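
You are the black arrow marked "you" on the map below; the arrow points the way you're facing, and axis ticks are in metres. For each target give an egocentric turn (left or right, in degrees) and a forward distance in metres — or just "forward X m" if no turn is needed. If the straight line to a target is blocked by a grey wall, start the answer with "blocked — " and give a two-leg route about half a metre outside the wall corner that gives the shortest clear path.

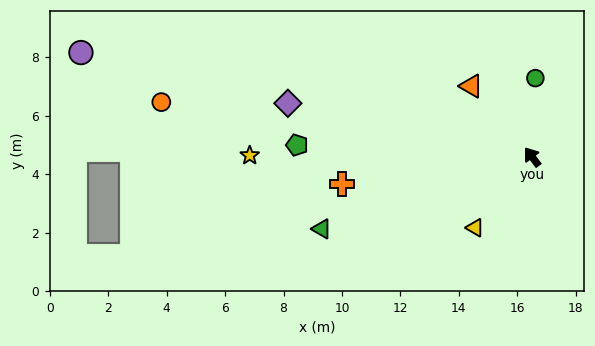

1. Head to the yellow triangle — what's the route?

turn left 105°, forward 3.1 m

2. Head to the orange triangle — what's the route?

turn left 4°, forward 3.2 m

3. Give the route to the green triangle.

turn left 72°, forward 7.6 m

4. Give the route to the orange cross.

turn left 61°, forward 6.6 m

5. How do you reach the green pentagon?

turn left 50°, forward 8.1 m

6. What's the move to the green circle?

turn right 39°, forward 2.7 m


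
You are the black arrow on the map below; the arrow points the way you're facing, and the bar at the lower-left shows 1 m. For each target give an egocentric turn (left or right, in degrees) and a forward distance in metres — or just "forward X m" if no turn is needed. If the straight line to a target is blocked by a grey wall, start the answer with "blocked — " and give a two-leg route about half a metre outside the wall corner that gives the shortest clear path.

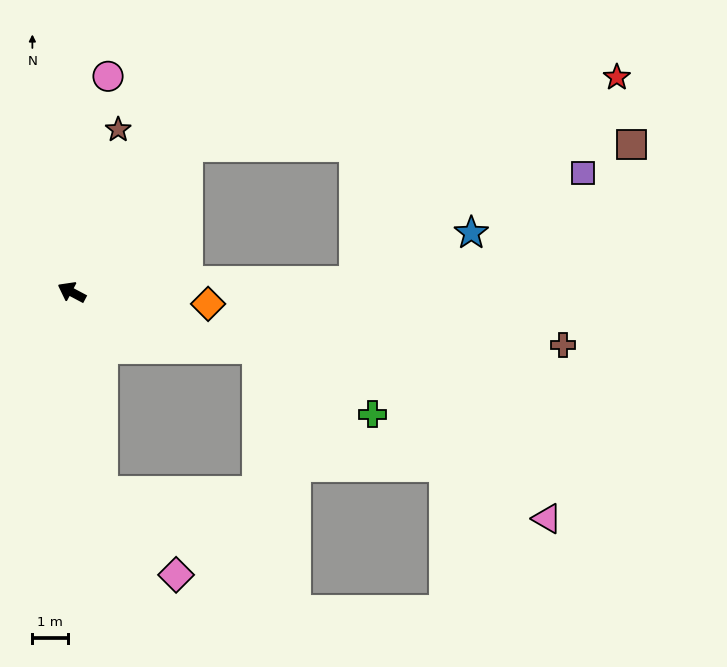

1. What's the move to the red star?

blocked — turn right 101°, forward 5.2 m, then turn right 42°, forward 12.0 m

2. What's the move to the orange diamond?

turn right 157°, forward 3.8 m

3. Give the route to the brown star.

turn right 78°, forward 4.7 m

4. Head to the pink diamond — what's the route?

blocked — turn left 127°, forward 5.6 m, then turn left 32°, forward 3.1 m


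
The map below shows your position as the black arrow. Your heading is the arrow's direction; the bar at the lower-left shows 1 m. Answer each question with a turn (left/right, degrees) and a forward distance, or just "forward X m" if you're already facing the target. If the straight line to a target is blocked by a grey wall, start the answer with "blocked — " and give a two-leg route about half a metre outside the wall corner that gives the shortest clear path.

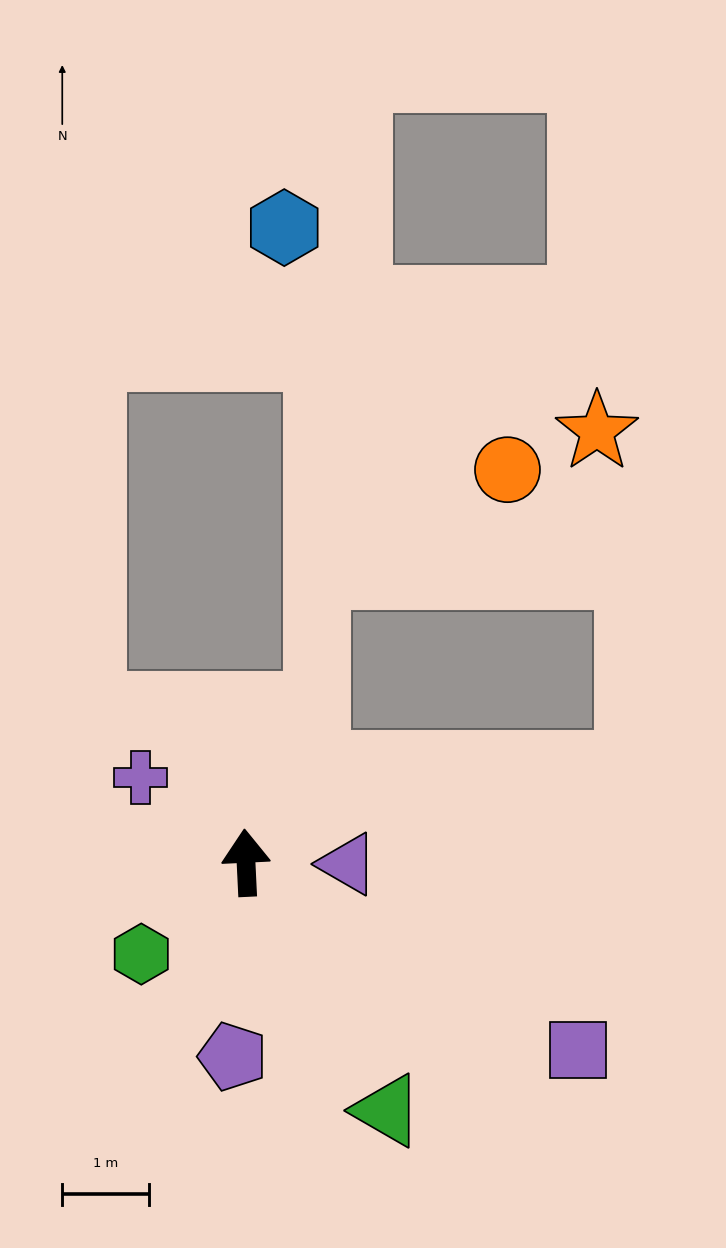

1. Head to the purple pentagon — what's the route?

turn left 173°, forward 2.2 m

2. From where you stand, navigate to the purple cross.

turn left 48°, forward 1.6 m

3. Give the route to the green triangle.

turn right 153°, forward 3.3 m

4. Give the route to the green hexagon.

turn left 128°, forward 1.6 m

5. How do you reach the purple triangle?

turn right 94°, forward 1.2 m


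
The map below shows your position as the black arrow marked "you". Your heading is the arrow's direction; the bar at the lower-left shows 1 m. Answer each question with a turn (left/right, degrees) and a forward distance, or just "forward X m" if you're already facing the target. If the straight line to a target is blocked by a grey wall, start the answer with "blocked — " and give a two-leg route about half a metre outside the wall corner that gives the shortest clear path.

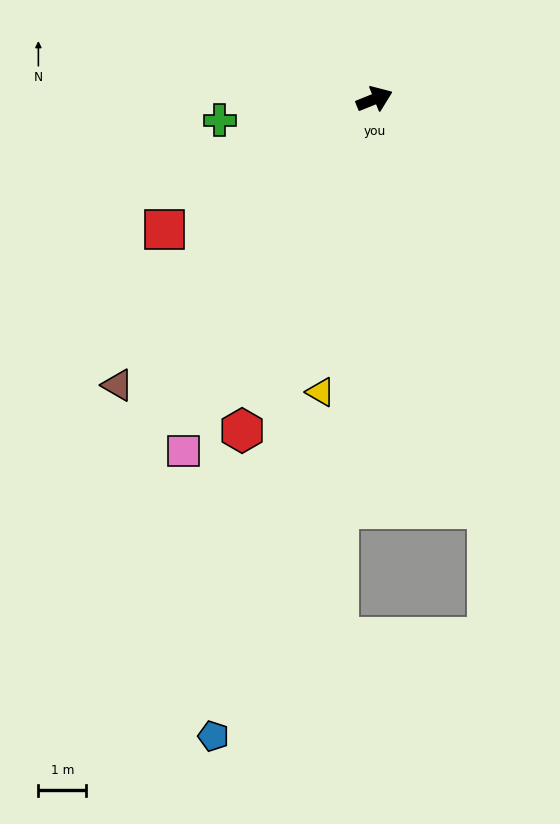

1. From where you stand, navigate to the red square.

turn right 170°, forward 5.2 m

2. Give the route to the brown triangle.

turn right 154°, forward 8.0 m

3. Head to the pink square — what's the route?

turn right 140°, forward 8.4 m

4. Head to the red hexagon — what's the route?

turn right 134°, forward 7.5 m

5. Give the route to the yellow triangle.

turn right 122°, forward 6.2 m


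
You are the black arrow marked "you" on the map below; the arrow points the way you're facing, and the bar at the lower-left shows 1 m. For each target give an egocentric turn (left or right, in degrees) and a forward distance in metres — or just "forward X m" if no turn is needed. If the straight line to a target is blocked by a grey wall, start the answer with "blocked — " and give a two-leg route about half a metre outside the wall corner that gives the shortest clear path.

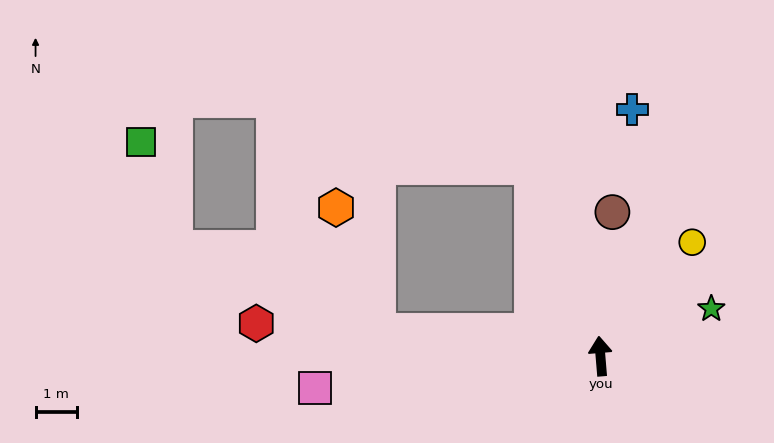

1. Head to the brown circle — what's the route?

turn right 9°, forward 3.5 m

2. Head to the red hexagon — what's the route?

turn left 80°, forward 8.3 m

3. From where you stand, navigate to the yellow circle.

turn right 44°, forward 3.5 m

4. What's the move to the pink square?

turn left 92°, forward 6.9 m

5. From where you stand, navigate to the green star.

turn right 72°, forward 2.9 m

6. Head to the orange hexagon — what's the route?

blocked — turn left 79°, forward 5.4 m, then turn right 65°, forward 3.1 m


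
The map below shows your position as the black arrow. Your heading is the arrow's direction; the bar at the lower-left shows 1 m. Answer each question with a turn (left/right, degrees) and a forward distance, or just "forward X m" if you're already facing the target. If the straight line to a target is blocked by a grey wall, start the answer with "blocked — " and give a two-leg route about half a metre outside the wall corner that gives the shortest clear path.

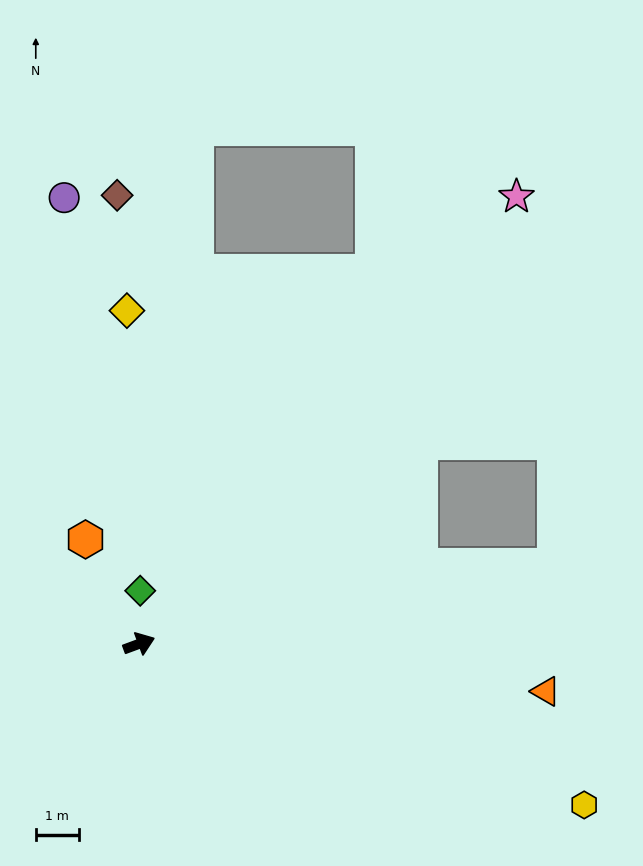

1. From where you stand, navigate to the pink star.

turn left 30°, forward 13.6 m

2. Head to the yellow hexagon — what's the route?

turn right 40°, forward 11.0 m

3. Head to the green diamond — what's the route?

turn left 68°, forward 1.2 m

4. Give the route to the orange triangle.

turn right 27°, forward 9.5 m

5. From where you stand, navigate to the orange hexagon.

turn left 97°, forward 2.7 m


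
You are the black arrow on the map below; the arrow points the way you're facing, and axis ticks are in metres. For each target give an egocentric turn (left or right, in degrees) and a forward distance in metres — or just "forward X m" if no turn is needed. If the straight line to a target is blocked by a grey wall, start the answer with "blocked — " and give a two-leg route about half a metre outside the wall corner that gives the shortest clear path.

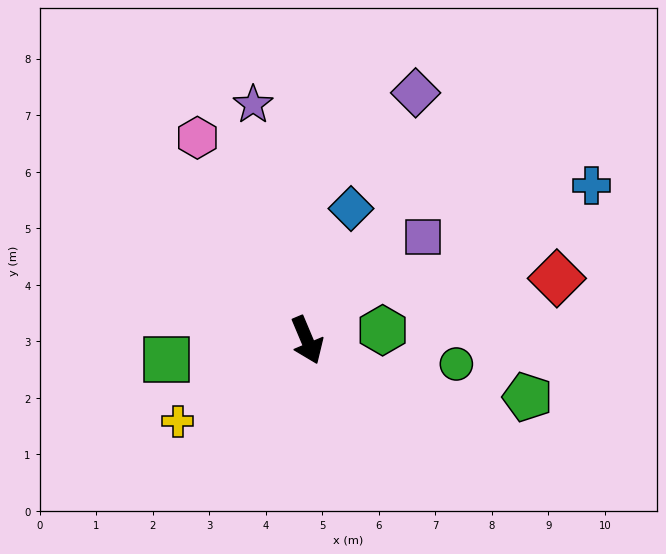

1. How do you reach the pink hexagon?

turn right 174°, forward 4.1 m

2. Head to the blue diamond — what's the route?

turn left 139°, forward 2.5 m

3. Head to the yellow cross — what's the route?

turn right 81°, forward 2.7 m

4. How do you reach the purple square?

turn left 109°, forward 2.8 m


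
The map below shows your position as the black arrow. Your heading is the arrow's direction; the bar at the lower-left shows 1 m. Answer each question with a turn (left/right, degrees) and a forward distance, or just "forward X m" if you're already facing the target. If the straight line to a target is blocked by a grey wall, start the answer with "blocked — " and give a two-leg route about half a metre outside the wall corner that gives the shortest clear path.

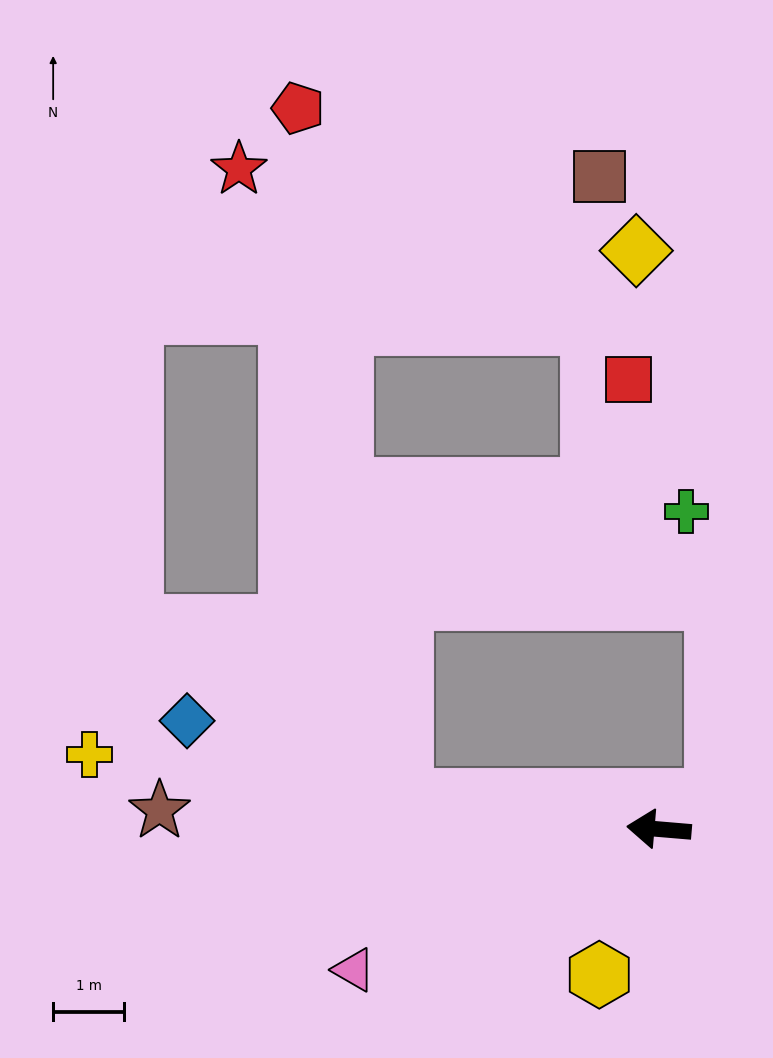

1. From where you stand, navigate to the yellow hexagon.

turn left 73°, forward 2.2 m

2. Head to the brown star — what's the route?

turn left 3°, forward 7.1 m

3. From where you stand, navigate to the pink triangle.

turn left 30°, forward 4.8 m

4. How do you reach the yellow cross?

turn right 3°, forward 8.1 m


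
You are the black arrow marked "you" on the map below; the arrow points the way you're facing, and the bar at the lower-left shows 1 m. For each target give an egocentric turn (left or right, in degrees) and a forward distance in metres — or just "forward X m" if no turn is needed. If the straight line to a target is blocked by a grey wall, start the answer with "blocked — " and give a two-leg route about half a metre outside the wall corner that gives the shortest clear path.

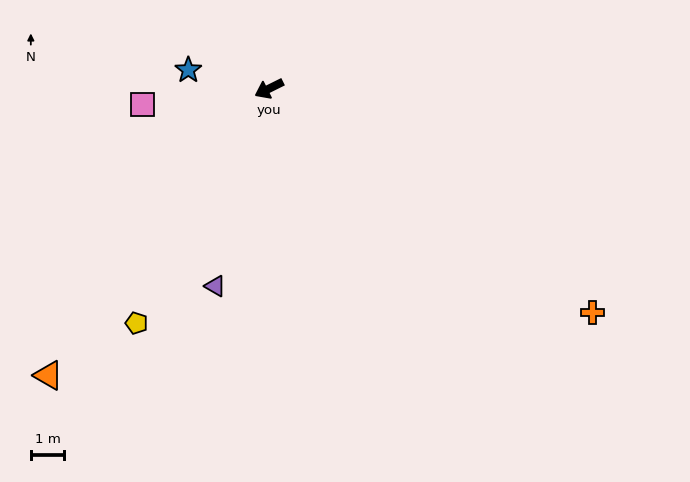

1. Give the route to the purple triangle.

turn left 48°, forward 6.1 m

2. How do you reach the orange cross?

turn left 119°, forward 11.7 m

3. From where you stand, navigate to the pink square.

turn right 19°, forward 3.8 m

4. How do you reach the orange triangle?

turn left 26°, forward 10.8 m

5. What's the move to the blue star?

turn right 39°, forward 2.5 m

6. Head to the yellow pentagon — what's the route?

turn left 34°, forward 8.0 m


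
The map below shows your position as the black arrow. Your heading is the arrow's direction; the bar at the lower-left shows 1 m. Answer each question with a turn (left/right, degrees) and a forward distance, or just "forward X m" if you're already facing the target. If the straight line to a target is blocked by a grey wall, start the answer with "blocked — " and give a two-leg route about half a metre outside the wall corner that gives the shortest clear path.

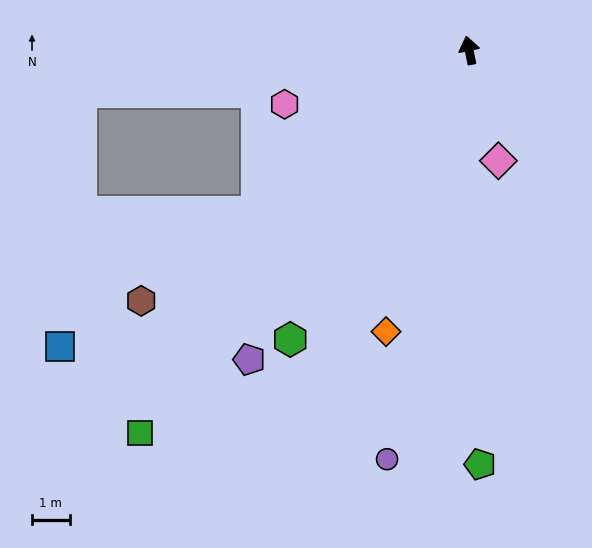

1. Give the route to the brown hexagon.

turn left 116°, forward 11.0 m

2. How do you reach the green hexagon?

turn left 137°, forward 9.1 m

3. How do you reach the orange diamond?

turn left 152°, forward 7.8 m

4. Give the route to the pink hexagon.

turn left 95°, forward 5.1 m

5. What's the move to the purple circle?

turn left 157°, forward 11.1 m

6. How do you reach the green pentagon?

turn left 170°, forward 11.0 m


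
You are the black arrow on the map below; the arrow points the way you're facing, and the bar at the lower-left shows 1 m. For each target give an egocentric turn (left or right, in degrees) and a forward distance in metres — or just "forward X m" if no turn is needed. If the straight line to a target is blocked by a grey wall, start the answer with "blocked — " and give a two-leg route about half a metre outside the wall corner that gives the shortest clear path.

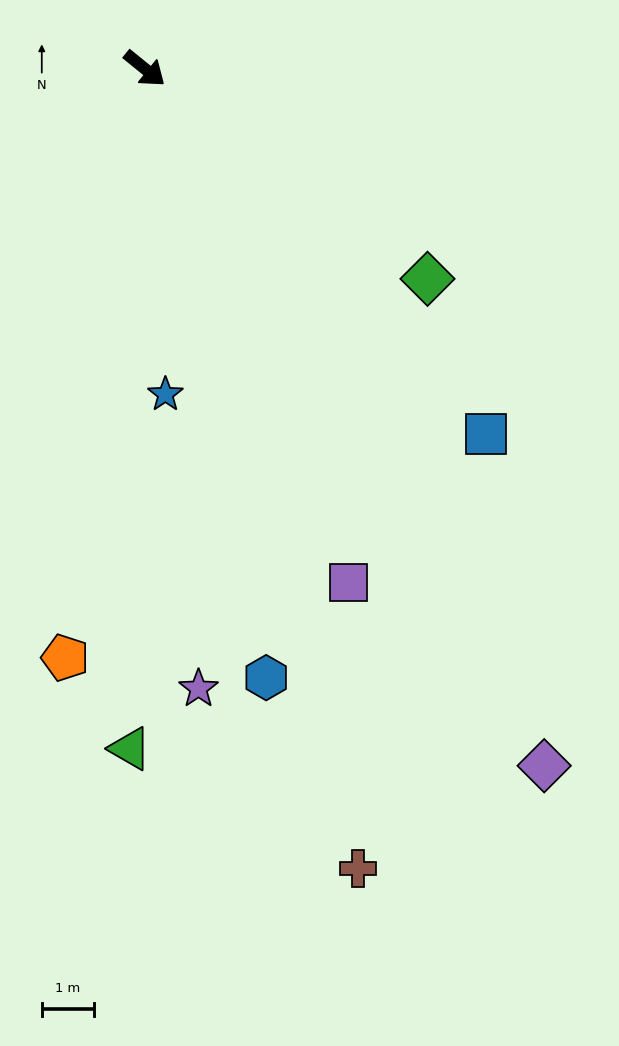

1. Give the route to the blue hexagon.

turn right 40°, forward 11.9 m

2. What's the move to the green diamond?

turn left 2°, forward 6.7 m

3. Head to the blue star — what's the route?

turn right 47°, forward 6.2 m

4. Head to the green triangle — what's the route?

turn right 52°, forward 13.0 m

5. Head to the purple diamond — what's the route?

turn right 21°, forward 15.4 m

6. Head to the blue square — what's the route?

turn right 8°, forward 9.6 m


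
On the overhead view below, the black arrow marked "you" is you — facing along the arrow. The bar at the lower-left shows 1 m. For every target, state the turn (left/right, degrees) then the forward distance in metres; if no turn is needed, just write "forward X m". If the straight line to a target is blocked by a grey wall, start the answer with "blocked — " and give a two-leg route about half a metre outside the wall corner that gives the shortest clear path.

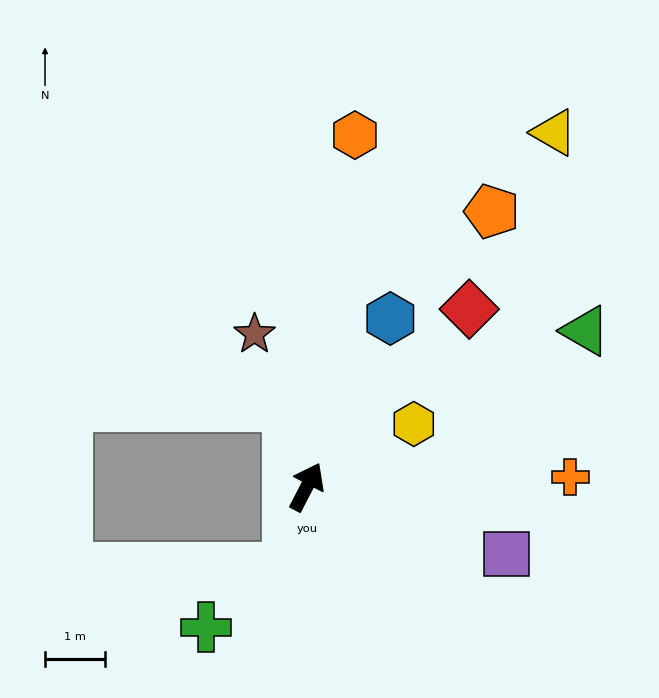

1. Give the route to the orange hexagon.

turn left 20°, forward 5.9 m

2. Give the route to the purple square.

turn right 81°, forward 3.5 m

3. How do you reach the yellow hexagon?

turn right 32°, forward 2.1 m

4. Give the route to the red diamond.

turn right 15°, forward 4.0 m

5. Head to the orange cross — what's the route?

turn right 60°, forward 4.4 m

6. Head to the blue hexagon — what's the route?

forward 3.1 m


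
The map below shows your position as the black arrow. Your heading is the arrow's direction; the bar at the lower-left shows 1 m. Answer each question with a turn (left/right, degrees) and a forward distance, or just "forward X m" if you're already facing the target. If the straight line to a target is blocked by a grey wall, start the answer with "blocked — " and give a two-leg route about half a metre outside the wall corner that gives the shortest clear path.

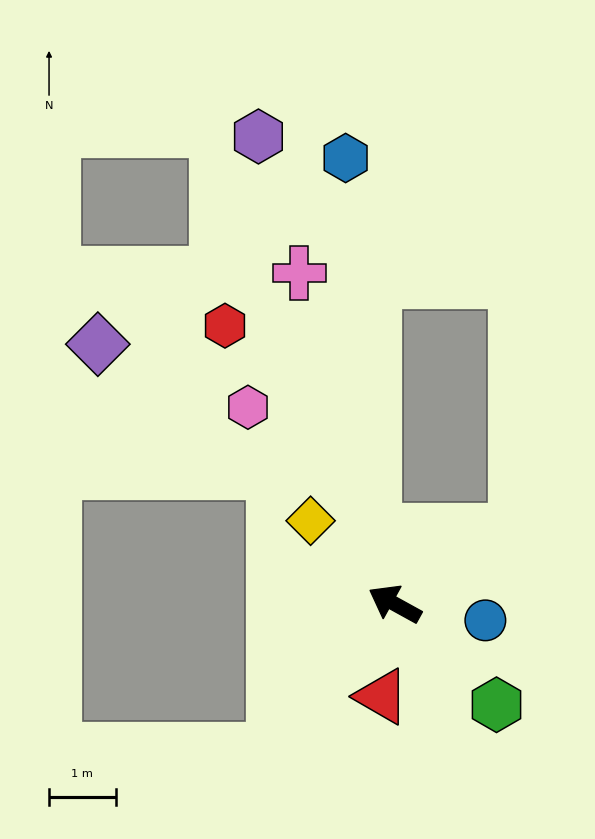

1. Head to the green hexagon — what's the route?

turn left 164°, forward 2.2 m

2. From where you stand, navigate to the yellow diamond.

turn right 16°, forward 1.8 m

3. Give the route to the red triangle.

turn left 111°, forward 1.4 m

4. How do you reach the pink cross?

turn right 45°, forward 5.2 m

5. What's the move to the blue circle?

turn right 161°, forward 1.4 m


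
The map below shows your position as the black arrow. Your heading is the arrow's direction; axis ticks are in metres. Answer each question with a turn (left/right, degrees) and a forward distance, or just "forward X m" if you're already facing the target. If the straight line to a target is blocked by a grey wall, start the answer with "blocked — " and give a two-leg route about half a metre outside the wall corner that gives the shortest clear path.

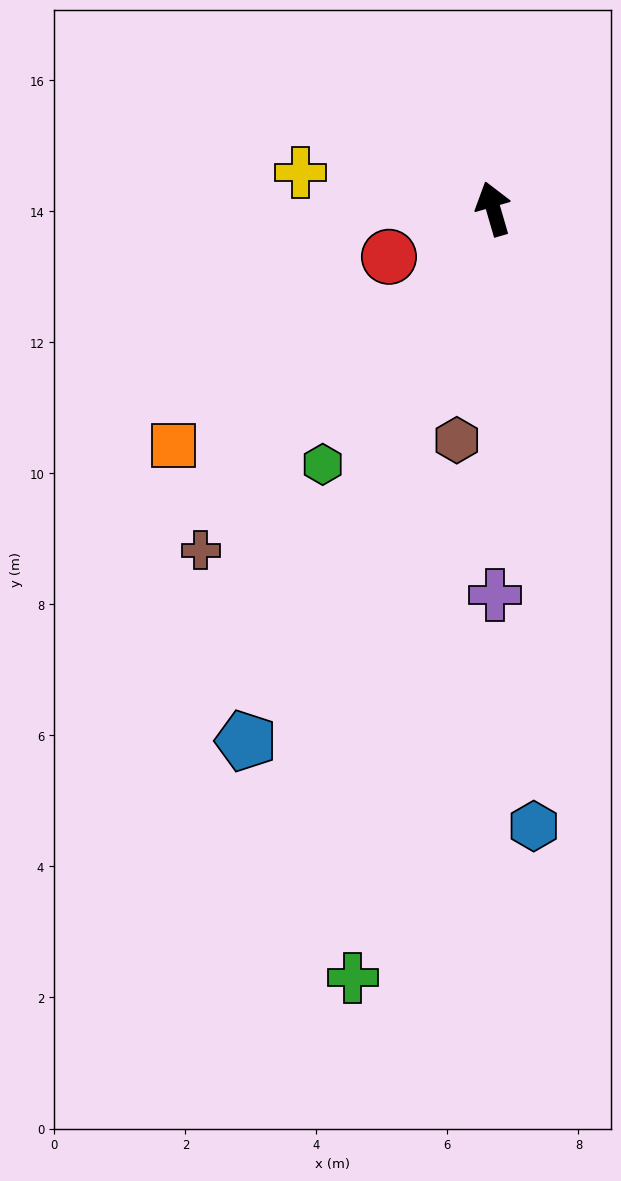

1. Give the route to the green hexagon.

turn left 130°, forward 4.7 m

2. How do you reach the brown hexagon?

turn left 155°, forward 3.6 m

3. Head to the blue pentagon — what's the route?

turn left 139°, forward 9.0 m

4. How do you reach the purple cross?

turn left 164°, forward 5.9 m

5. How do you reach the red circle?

turn left 99°, forward 1.8 m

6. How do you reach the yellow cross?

turn left 63°, forward 3.0 m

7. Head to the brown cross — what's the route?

turn left 123°, forward 6.9 m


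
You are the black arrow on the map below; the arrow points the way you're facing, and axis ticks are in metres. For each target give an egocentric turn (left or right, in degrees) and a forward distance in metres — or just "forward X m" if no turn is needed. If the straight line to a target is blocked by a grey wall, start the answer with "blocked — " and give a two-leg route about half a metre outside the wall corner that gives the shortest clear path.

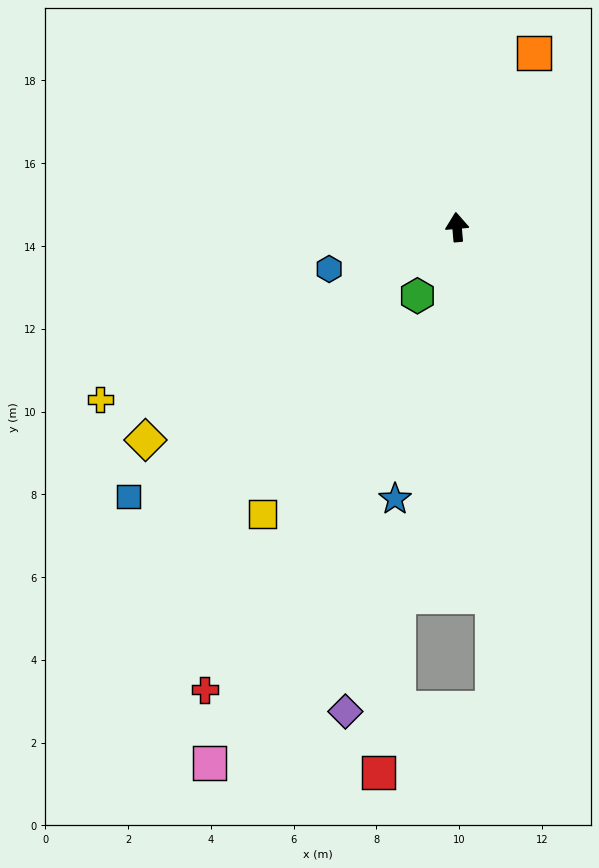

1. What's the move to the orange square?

turn right 29°, forward 4.6 m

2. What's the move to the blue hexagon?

turn left 103°, forward 3.3 m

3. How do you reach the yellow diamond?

turn left 119°, forward 9.1 m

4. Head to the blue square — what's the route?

turn left 124°, forward 10.3 m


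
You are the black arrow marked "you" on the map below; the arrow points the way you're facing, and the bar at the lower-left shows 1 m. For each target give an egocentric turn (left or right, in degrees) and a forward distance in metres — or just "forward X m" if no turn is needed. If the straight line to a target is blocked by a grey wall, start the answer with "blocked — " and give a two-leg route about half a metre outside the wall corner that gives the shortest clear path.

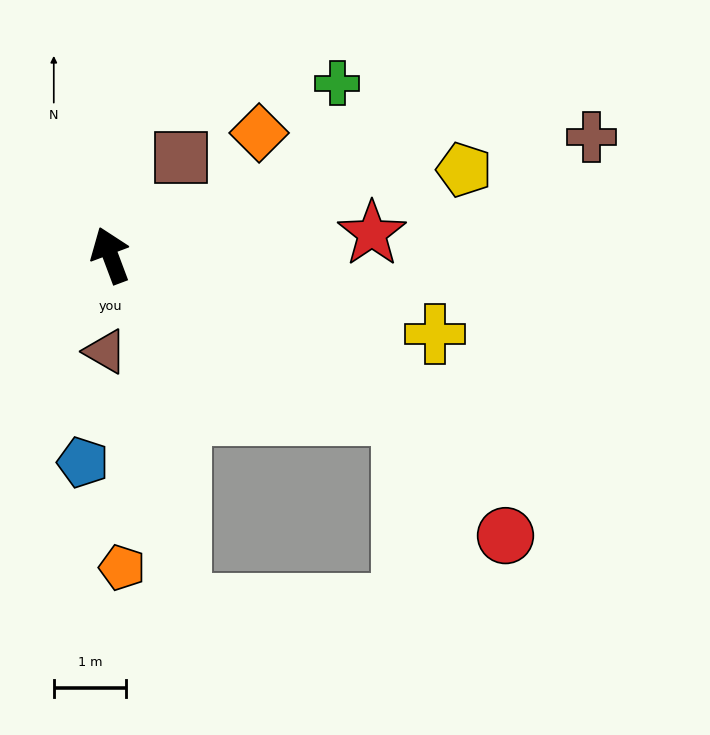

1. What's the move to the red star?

turn right 106°, forward 3.6 m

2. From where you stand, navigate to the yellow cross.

turn right 124°, forward 4.6 m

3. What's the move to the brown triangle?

turn left 157°, forward 1.3 m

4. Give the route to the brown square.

turn right 57°, forward 1.7 m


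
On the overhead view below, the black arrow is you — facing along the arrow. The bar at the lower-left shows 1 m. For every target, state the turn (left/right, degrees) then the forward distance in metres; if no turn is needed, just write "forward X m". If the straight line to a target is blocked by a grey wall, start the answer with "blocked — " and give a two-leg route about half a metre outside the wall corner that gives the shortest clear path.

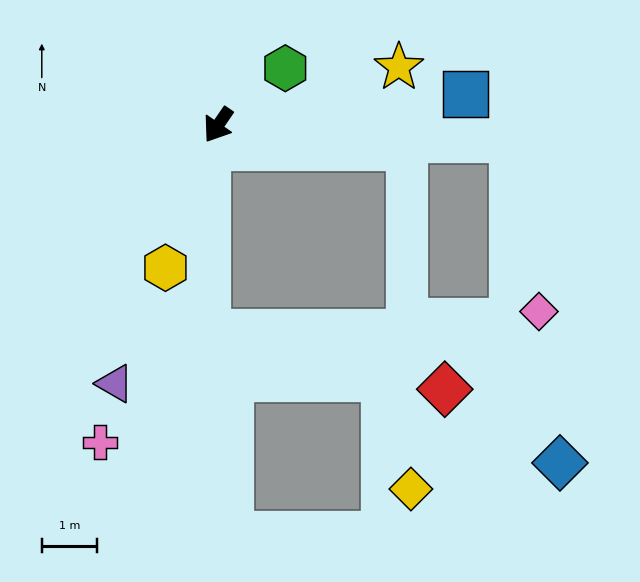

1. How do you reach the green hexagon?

turn left 165°, forward 1.6 m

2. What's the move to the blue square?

turn left 132°, forward 4.5 m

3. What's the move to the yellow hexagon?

turn left 14°, forward 2.8 m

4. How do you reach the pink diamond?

blocked — turn left 122°, forward 5.4 m, then turn right 79°, forward 3.2 m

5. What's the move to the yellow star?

turn left 142°, forward 3.5 m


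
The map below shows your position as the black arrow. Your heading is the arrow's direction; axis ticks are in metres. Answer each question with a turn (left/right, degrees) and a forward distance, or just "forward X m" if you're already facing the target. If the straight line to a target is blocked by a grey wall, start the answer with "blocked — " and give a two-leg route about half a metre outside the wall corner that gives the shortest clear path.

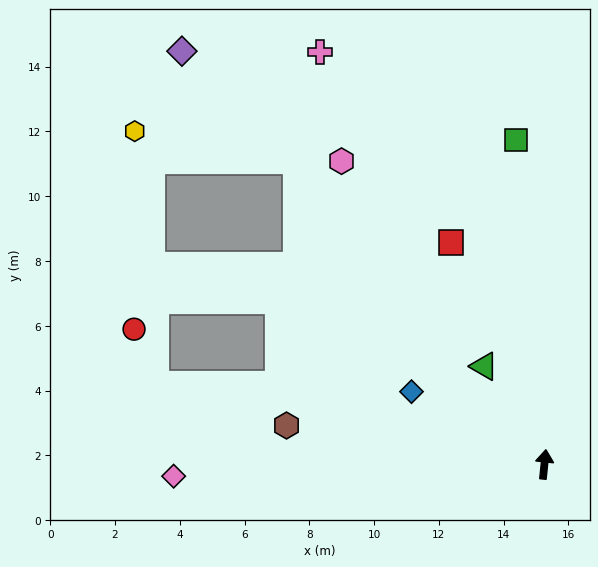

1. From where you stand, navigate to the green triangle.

turn left 37°, forward 3.6 m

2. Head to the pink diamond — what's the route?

turn left 98°, forward 11.5 m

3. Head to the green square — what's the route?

turn left 11°, forward 10.1 m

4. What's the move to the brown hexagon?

turn left 87°, forward 8.1 m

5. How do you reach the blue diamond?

turn left 67°, forward 4.7 m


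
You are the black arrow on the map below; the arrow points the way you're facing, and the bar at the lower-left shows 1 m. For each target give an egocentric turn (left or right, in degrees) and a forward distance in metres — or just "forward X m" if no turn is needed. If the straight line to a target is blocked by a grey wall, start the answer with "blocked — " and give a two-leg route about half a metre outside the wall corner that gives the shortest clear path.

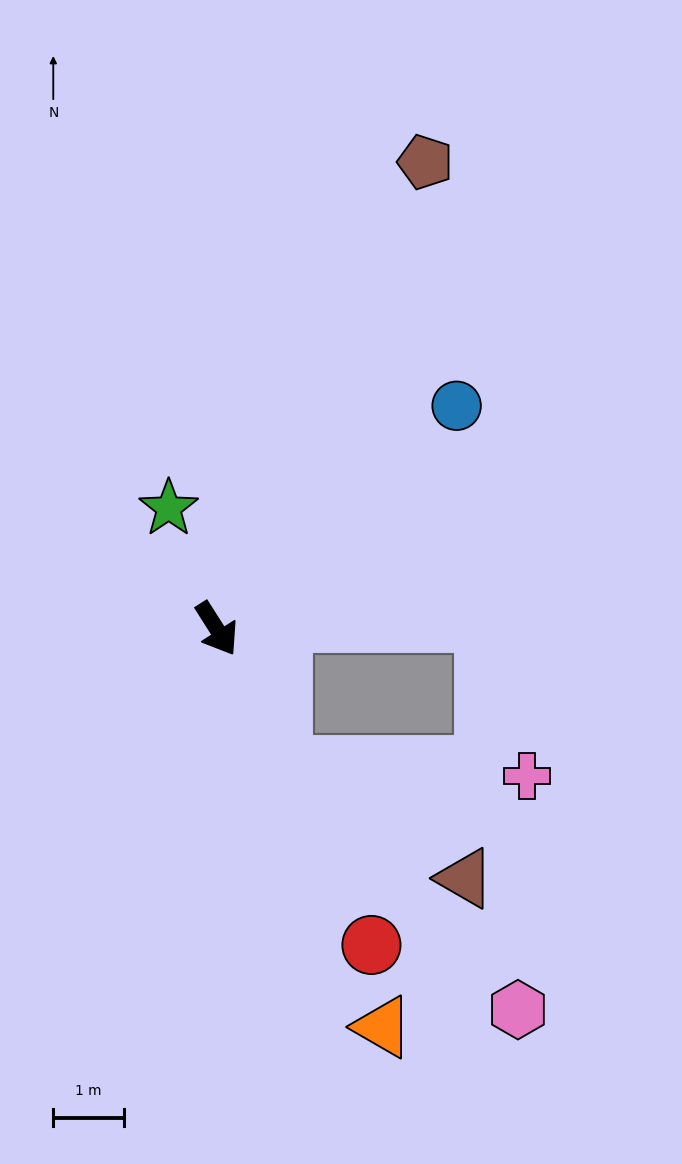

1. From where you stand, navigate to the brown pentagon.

turn left 124°, forward 7.3 m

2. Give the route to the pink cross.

blocked — turn right 7°, forward 2.2 m, then turn left 62°, forward 3.5 m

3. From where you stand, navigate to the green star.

turn left 169°, forward 1.8 m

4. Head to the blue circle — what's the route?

turn left 101°, forward 4.6 m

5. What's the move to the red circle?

turn right 6°, forward 5.0 m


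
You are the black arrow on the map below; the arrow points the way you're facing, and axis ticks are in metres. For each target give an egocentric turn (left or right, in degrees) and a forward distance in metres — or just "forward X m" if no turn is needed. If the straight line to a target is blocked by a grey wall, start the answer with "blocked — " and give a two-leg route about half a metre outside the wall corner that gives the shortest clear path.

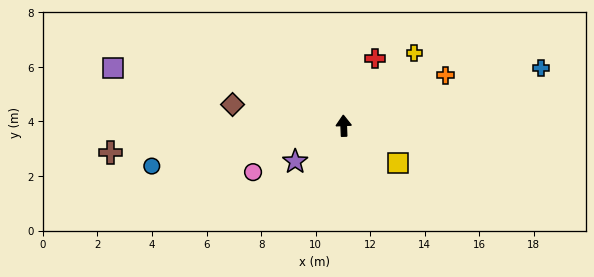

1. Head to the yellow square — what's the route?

turn right 127°, forward 2.4 m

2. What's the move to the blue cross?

turn right 76°, forward 7.5 m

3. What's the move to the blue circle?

turn left 100°, forward 7.2 m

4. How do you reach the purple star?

turn left 124°, forward 2.2 m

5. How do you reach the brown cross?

turn left 94°, forward 8.6 m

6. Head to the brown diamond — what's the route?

turn left 77°, forward 4.2 m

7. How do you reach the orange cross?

turn right 66°, forward 4.2 m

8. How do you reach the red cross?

turn right 27°, forward 2.7 m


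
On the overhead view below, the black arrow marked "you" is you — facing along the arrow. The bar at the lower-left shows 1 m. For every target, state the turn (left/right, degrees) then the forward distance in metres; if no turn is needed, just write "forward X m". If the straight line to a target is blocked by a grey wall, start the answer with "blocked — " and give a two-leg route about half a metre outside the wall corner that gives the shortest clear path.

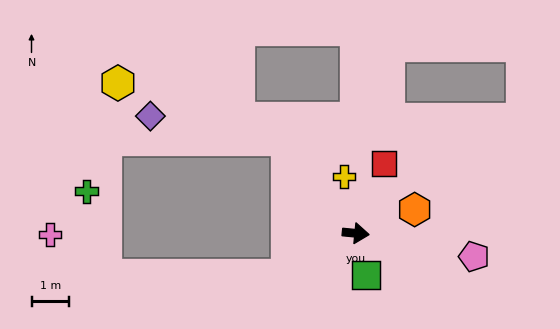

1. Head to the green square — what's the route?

turn right 71°, forward 1.1 m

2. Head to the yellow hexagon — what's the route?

blocked — turn left 132°, forward 3.1 m, then turn left 35°, forward 4.7 m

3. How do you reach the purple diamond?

blocked — turn left 132°, forward 3.1 m, then turn left 44°, forward 3.7 m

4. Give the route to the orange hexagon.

turn left 28°, forward 1.7 m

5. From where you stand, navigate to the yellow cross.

turn left 107°, forward 1.5 m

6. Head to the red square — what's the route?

turn left 73°, forward 2.0 m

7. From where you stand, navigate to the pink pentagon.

turn right 6°, forward 3.2 m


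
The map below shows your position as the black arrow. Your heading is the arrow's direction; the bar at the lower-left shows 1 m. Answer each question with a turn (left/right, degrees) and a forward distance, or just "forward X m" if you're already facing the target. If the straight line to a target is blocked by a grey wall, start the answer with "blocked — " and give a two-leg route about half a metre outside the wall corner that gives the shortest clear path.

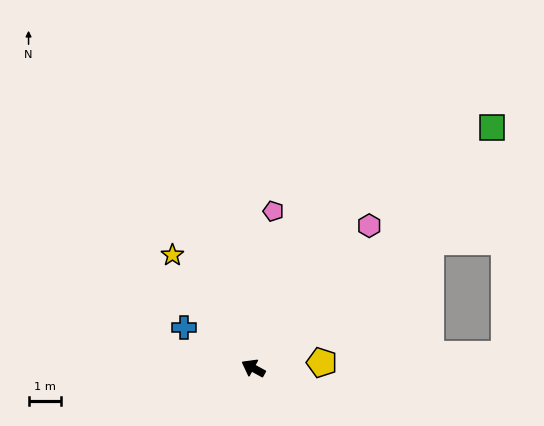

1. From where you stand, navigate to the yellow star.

turn right 26°, forward 4.3 m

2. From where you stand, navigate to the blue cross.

forward 2.5 m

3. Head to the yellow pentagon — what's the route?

turn right 147°, forward 2.1 m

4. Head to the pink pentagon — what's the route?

turn right 69°, forward 4.9 m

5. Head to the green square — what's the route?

turn right 106°, forward 10.4 m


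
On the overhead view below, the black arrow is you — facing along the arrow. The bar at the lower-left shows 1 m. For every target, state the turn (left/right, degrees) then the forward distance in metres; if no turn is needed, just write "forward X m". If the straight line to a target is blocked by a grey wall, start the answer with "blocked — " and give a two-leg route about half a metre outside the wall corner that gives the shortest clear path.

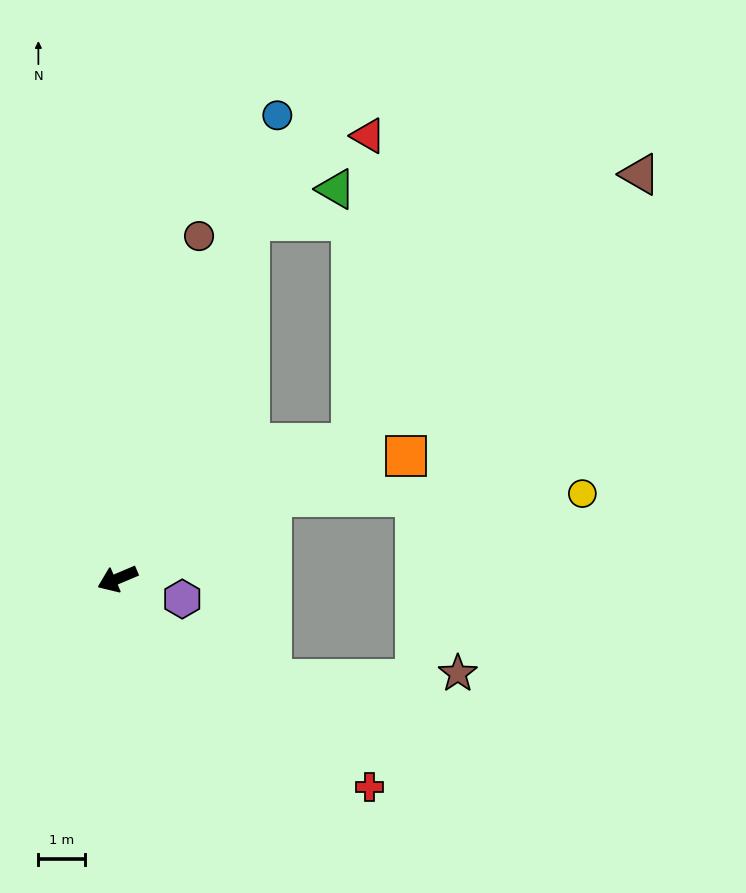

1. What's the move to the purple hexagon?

turn left 140°, forward 1.5 m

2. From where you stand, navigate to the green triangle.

blocked — turn right 133°, forward 8.2 m, then turn right 49°, forward 2.0 m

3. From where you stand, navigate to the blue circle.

turn right 132°, forward 10.5 m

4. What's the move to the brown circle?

turn right 126°, forward 7.6 m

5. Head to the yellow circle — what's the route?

blocked — turn right 175°, forward 3.7 m, then turn right 27°, forward 6.7 m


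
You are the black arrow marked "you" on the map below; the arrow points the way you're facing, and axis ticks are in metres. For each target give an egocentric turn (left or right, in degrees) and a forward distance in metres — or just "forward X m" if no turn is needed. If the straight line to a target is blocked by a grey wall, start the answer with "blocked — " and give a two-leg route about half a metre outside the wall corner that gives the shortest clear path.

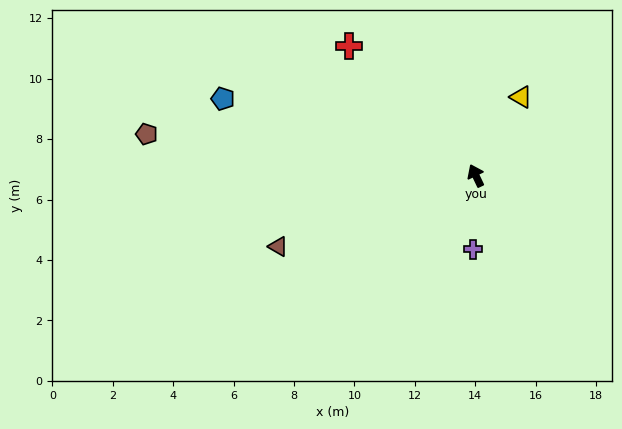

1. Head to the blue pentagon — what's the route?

turn left 48°, forward 8.8 m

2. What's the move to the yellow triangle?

turn right 55°, forward 3.0 m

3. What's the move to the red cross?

turn left 19°, forward 6.0 m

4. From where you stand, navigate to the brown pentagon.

turn left 57°, forward 11.0 m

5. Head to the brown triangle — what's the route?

turn left 84°, forward 7.0 m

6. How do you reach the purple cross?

turn left 152°, forward 2.4 m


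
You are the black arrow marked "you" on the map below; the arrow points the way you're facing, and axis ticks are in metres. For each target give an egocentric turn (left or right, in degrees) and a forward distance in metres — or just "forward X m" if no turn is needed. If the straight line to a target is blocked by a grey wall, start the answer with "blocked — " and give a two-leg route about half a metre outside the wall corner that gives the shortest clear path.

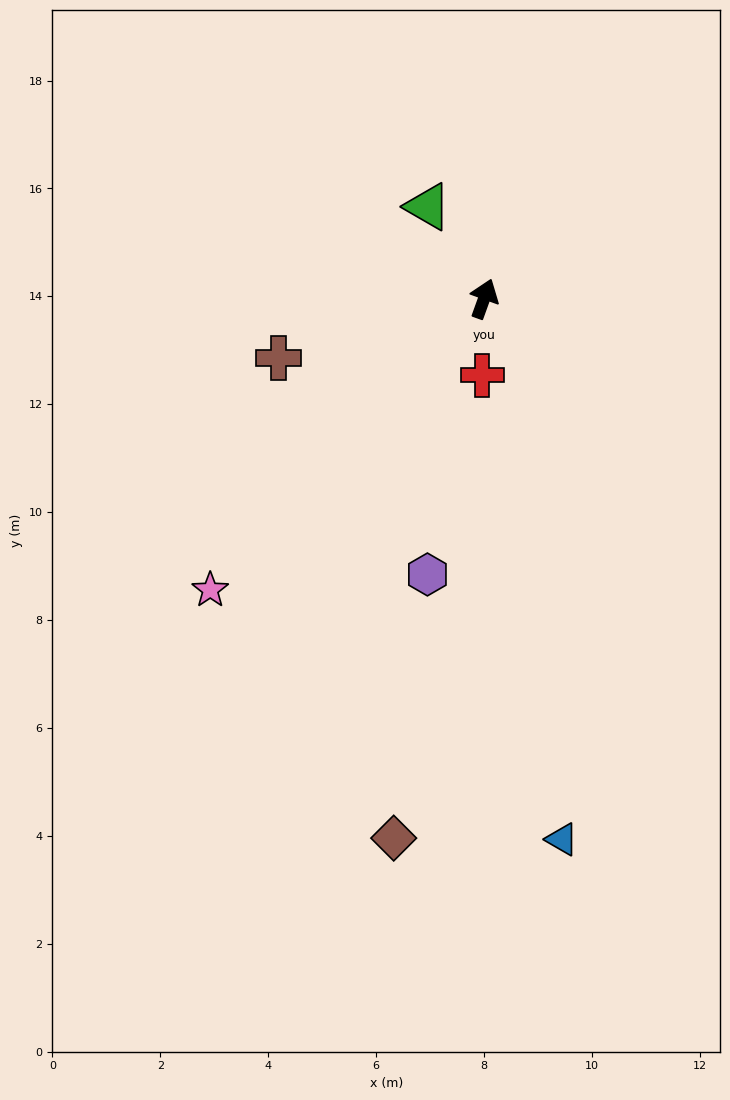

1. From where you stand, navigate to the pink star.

turn left 157°, forward 7.4 m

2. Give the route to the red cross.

turn right 162°, forward 1.4 m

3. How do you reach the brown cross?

turn left 126°, forward 4.0 m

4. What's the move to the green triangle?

turn left 51°, forward 2.0 m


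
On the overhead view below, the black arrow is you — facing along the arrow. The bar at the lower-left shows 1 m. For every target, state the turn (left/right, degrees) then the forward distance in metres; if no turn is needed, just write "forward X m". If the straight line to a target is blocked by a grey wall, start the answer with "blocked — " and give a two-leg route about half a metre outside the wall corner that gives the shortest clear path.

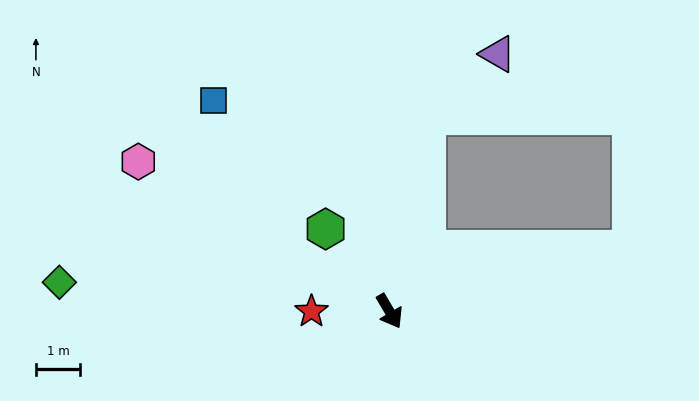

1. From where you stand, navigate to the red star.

turn right 120°, forward 1.8 m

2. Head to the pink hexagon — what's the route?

turn right 151°, forward 6.6 m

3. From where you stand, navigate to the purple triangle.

blocked — turn left 139°, forward 4.5 m, then turn right 38°, forward 2.1 m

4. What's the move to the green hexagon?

turn right 173°, forward 2.4 m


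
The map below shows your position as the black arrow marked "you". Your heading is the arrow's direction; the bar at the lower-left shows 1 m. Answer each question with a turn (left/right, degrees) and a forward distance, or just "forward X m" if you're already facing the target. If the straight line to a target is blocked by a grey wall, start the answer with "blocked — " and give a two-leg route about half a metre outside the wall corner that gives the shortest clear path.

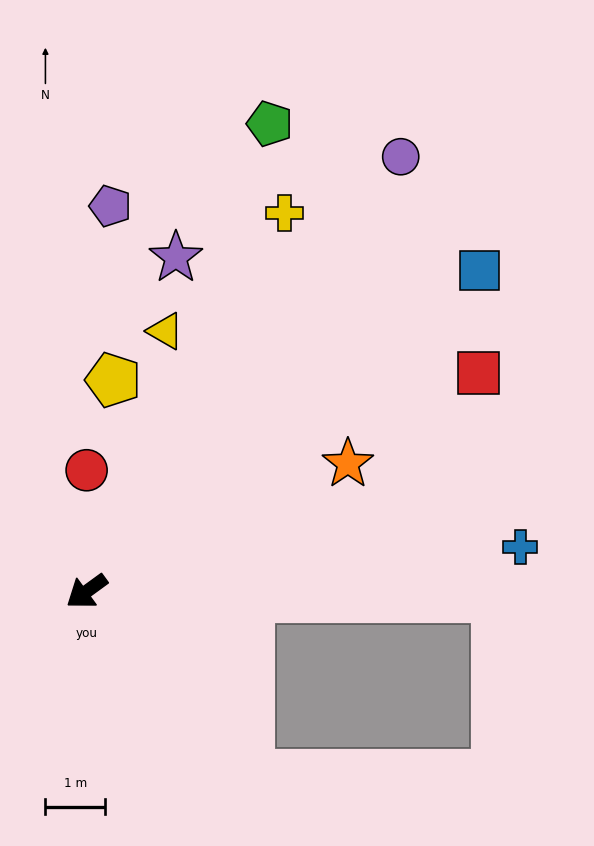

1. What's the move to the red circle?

turn right 126°, forward 2.0 m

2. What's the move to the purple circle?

turn right 162°, forward 9.0 m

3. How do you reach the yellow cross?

turn right 154°, forward 7.1 m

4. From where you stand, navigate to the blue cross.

turn left 150°, forward 7.3 m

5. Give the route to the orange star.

turn left 170°, forward 4.9 m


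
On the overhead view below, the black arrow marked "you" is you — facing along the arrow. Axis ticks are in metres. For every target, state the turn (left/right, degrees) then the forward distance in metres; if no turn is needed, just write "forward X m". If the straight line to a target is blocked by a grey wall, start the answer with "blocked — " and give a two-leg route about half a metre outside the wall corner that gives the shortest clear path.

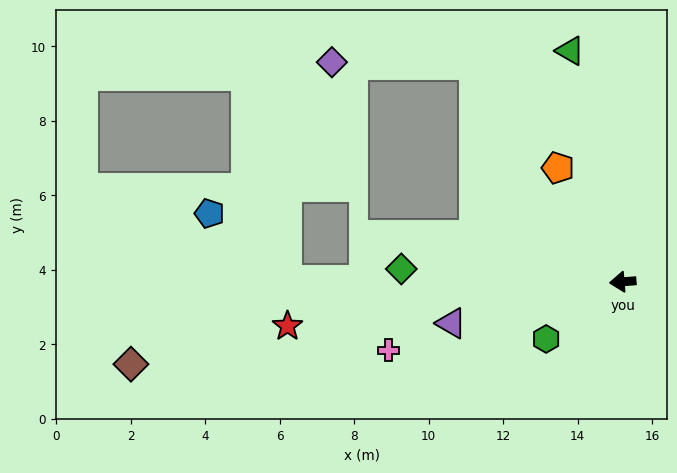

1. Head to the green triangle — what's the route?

turn right 82°, forward 6.4 m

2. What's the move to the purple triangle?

turn left 9°, forward 4.7 m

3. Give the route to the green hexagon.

turn left 32°, forward 2.6 m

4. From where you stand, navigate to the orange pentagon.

turn right 65°, forward 3.5 m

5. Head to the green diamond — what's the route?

turn right 8°, forward 6.0 m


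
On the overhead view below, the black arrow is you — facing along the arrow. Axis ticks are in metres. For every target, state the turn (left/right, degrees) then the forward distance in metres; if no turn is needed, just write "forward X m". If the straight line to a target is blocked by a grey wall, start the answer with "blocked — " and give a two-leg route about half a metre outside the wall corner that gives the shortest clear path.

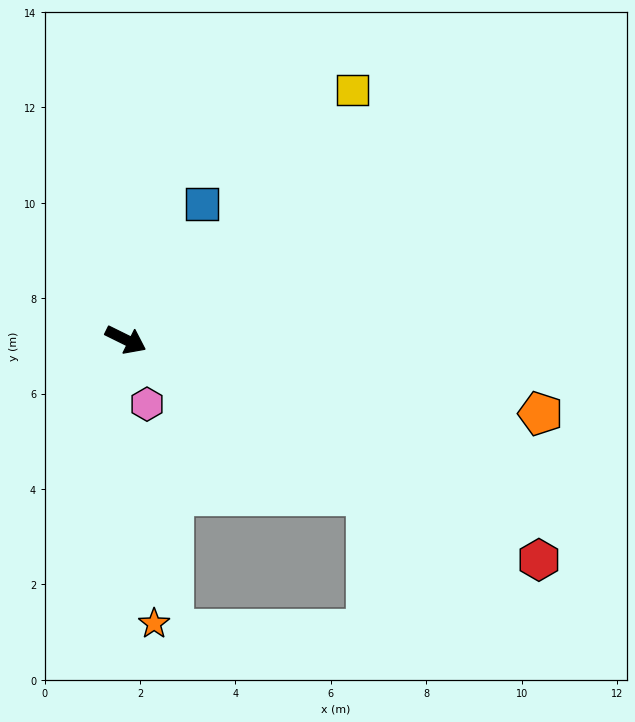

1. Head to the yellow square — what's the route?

turn left 74°, forward 7.1 m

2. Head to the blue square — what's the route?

turn left 87°, forward 3.3 m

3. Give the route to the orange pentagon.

turn left 16°, forward 8.8 m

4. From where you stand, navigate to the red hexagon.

forward 9.8 m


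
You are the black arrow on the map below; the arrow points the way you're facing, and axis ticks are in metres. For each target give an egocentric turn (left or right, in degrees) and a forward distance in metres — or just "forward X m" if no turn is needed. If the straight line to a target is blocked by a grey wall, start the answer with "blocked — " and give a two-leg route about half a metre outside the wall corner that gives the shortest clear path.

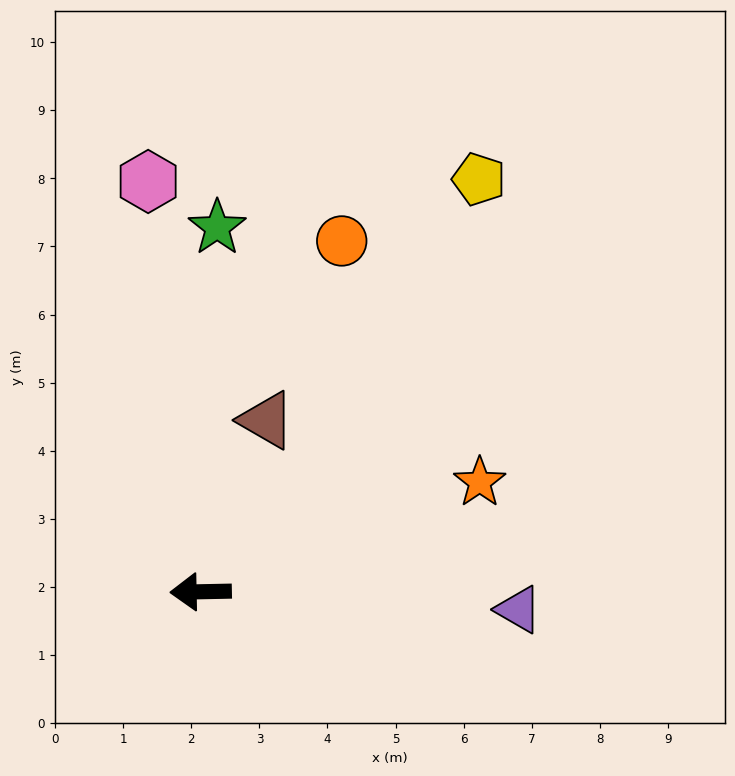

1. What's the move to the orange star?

turn right 160°, forward 4.4 m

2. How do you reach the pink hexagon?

turn right 84°, forward 6.1 m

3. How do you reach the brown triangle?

turn right 112°, forward 2.7 m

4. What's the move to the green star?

turn right 94°, forward 5.4 m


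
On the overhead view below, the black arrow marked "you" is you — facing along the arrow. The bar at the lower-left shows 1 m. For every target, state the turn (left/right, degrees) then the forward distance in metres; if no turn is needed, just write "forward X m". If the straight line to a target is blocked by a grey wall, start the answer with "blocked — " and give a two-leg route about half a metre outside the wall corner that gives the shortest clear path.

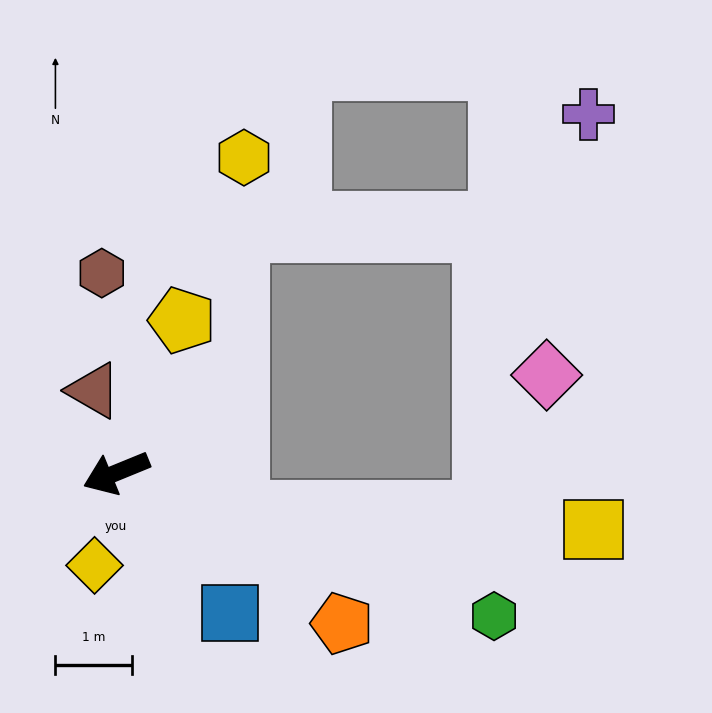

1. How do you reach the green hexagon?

turn left 137°, forward 5.3 m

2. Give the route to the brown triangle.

turn right 97°, forward 1.1 m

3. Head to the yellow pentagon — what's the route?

turn right 136°, forward 2.2 m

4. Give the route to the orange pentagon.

turn left 124°, forward 3.6 m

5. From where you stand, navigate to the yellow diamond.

turn left 55°, forward 1.2 m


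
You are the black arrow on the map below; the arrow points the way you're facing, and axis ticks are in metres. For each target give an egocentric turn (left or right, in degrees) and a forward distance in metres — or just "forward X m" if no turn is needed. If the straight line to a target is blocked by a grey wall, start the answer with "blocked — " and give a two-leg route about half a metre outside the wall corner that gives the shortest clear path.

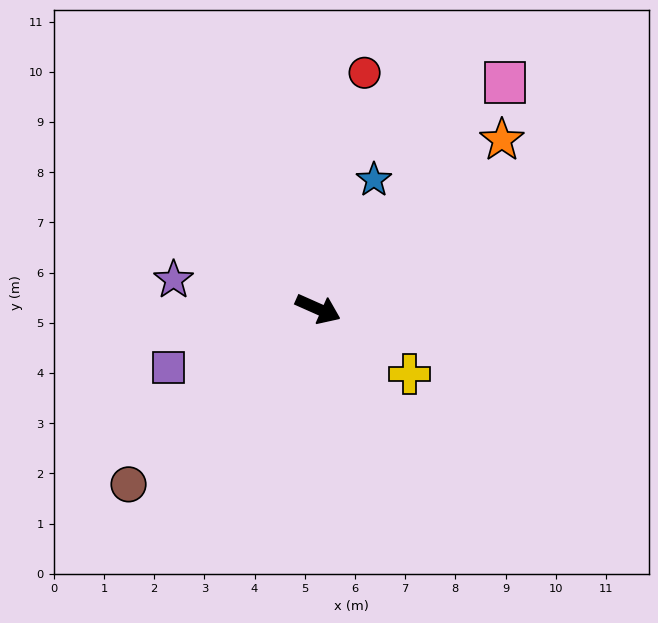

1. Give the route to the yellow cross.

turn right 11°, forward 2.2 m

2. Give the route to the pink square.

turn left 74°, forward 5.8 m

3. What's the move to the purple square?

turn right 135°, forward 3.2 m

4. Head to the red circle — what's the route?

turn left 103°, forward 4.8 m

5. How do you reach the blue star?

turn left 91°, forward 2.8 m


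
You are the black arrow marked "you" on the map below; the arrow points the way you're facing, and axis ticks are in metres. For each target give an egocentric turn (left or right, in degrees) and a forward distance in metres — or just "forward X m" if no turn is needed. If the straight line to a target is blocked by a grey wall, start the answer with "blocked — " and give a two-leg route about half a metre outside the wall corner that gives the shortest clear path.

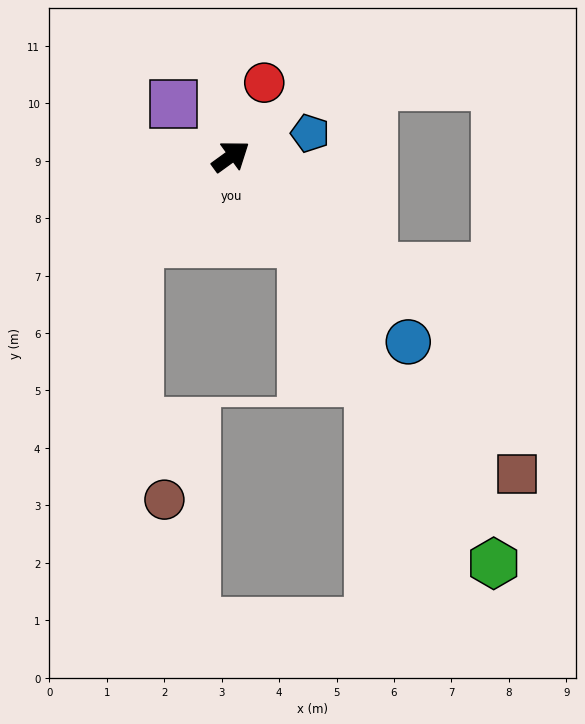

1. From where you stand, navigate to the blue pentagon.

turn right 20°, forward 1.4 m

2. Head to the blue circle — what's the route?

turn right 82°, forward 4.5 m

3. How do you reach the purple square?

turn left 102°, forward 1.4 m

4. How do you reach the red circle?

turn left 30°, forward 1.4 m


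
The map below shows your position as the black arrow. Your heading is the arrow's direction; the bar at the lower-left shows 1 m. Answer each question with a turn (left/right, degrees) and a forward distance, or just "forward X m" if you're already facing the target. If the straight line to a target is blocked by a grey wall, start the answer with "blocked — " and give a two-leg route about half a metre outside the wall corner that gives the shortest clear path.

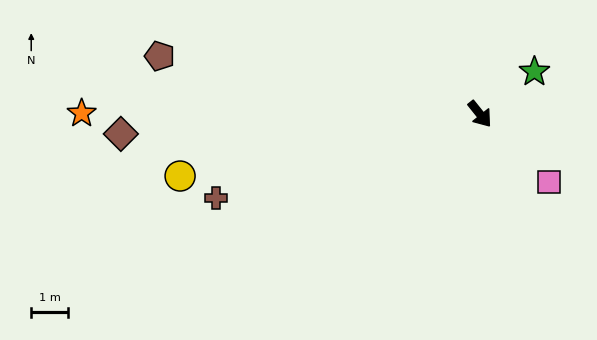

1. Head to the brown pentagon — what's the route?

turn right 139°, forward 8.8 m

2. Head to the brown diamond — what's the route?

turn right 126°, forward 9.8 m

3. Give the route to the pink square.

turn left 7°, forward 2.6 m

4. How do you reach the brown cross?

turn right 111°, forward 7.5 m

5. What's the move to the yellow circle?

turn right 117°, forward 8.3 m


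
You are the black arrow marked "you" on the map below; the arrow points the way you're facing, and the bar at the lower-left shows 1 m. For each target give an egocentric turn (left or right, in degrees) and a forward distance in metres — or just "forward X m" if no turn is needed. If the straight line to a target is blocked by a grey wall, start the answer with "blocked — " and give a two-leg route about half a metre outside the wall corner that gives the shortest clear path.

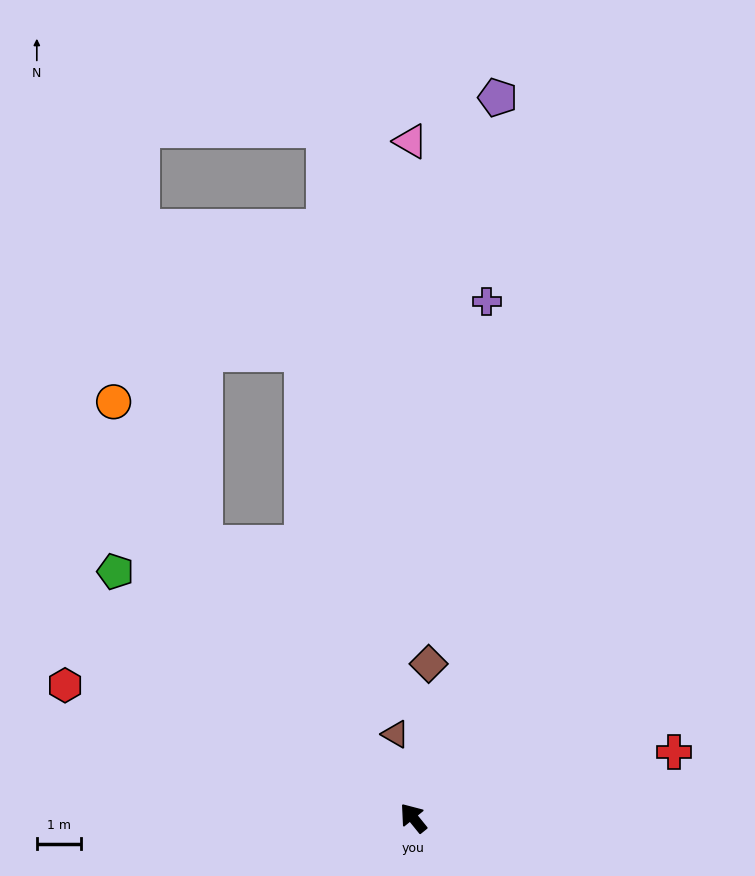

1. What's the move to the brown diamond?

turn right 45°, forward 3.5 m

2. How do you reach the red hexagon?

turn left 30°, forward 8.3 m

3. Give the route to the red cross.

turn right 115°, forward 6.0 m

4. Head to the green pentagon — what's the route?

turn left 11°, forward 8.7 m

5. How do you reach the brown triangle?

turn right 27°, forward 1.9 m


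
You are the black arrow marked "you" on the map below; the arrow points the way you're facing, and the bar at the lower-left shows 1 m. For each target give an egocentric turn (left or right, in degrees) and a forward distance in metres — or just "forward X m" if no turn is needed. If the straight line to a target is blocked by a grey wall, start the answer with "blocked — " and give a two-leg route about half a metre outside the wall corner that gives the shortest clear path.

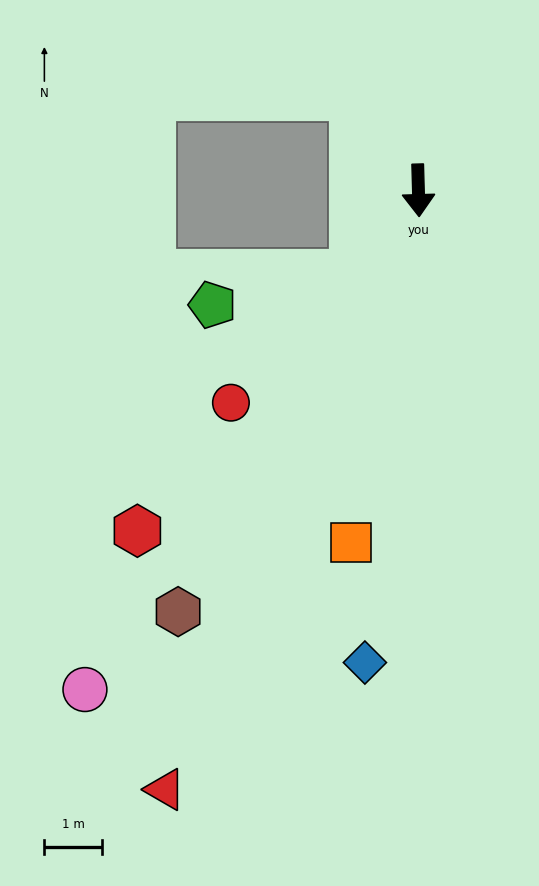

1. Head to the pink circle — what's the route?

turn right 35°, forward 10.3 m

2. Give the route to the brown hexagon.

turn right 31°, forward 8.3 m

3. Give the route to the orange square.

turn right 12°, forward 6.2 m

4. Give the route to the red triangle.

turn right 24°, forward 11.2 m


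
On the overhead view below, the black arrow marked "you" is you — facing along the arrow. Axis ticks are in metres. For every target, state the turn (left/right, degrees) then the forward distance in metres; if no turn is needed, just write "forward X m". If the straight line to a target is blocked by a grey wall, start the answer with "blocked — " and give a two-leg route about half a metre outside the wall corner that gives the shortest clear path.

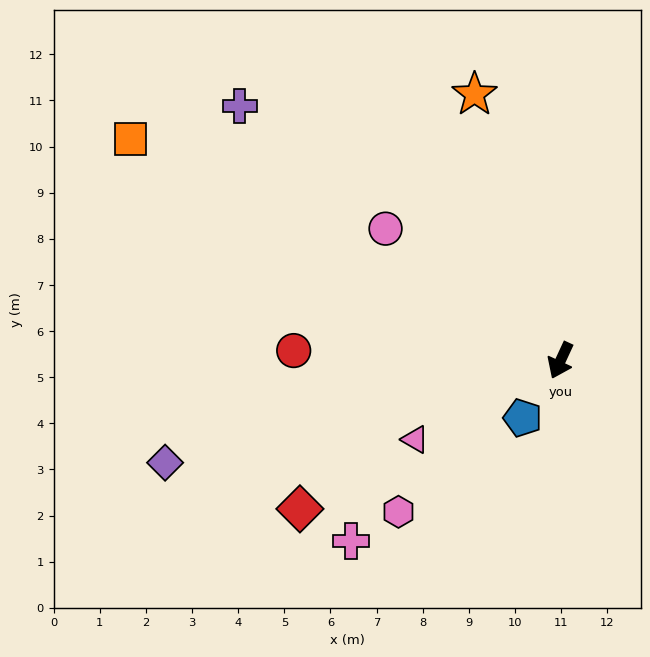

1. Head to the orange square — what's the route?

turn right 92°, forward 10.5 m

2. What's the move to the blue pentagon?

turn right 9°, forward 1.5 m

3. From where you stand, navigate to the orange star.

turn right 137°, forward 6.1 m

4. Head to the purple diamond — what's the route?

turn right 51°, forward 8.9 m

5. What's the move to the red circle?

turn right 67°, forward 5.8 m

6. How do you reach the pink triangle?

turn right 37°, forward 3.6 m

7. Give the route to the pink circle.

turn right 102°, forward 4.8 m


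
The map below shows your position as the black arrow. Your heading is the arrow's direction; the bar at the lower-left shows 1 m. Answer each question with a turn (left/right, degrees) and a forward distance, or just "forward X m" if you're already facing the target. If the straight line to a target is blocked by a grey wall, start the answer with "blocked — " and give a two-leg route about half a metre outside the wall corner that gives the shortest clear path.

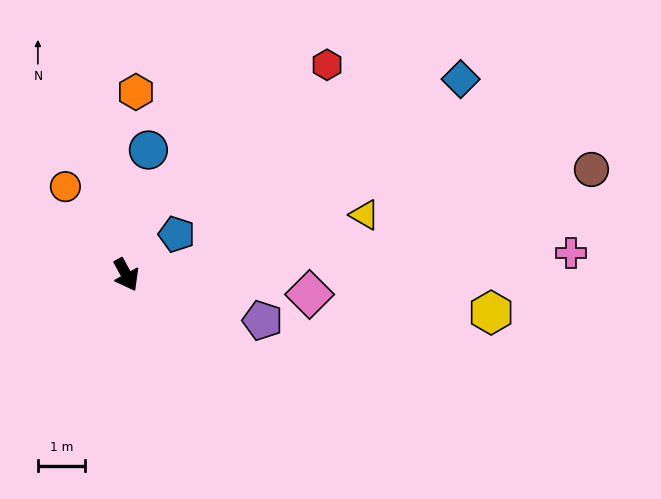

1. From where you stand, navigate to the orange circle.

turn right 174°, forward 2.3 m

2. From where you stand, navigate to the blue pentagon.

turn left 100°, forward 1.4 m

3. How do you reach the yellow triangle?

turn left 75°, forward 5.2 m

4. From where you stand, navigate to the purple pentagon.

turn left 43°, forward 3.1 m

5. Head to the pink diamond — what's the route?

turn left 55°, forward 3.9 m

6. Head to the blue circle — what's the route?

turn left 141°, forward 2.7 m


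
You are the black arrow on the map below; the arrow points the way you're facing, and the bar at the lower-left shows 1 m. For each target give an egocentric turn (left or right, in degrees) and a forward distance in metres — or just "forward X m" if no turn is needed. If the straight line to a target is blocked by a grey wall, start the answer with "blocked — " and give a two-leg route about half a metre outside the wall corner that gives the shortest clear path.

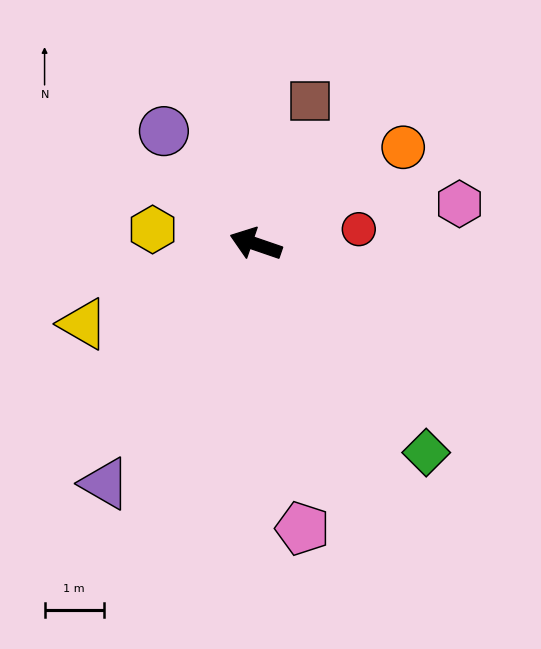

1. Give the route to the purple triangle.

turn left 77°, forward 4.8 m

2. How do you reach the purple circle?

turn right 32°, forward 2.5 m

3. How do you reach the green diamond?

turn left 148°, forward 4.5 m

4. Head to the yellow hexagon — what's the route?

turn left 11°, forward 1.8 m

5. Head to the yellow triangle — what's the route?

turn left 44°, forward 3.2 m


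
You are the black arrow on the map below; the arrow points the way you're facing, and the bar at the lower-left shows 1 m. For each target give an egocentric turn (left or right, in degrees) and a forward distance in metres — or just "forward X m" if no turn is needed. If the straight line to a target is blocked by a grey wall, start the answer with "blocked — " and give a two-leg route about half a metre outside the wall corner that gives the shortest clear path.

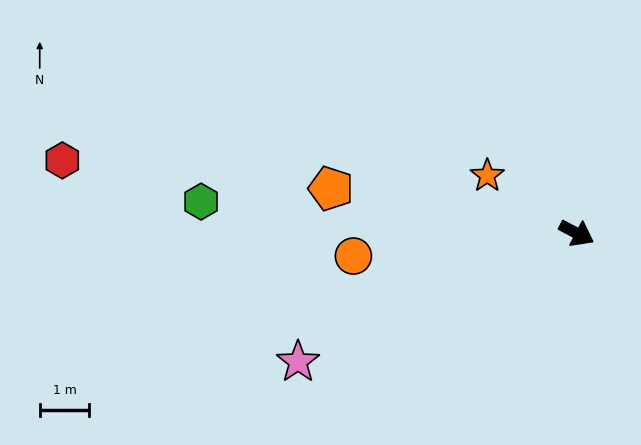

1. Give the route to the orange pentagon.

turn right 163°, forward 5.0 m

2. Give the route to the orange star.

turn left 175°, forward 2.1 m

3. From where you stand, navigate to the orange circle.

turn right 146°, forward 4.5 m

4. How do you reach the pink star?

turn right 128°, forward 6.2 m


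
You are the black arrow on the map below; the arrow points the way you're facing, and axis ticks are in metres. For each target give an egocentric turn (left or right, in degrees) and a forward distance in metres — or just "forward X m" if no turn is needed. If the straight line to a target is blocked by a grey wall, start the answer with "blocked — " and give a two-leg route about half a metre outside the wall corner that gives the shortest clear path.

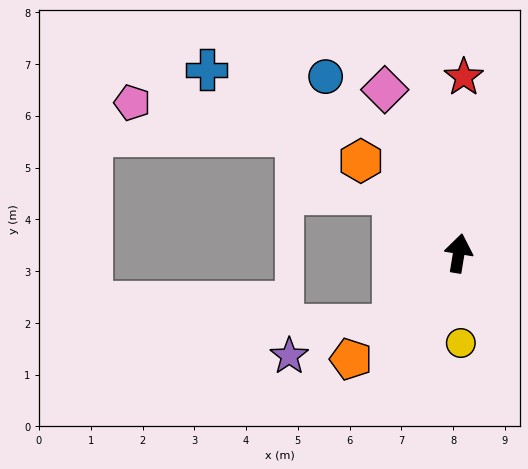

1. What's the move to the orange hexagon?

turn left 56°, forward 2.6 m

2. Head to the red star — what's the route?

turn left 8°, forward 3.4 m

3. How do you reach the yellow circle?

turn right 169°, forward 1.7 m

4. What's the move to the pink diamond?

turn left 34°, forward 3.5 m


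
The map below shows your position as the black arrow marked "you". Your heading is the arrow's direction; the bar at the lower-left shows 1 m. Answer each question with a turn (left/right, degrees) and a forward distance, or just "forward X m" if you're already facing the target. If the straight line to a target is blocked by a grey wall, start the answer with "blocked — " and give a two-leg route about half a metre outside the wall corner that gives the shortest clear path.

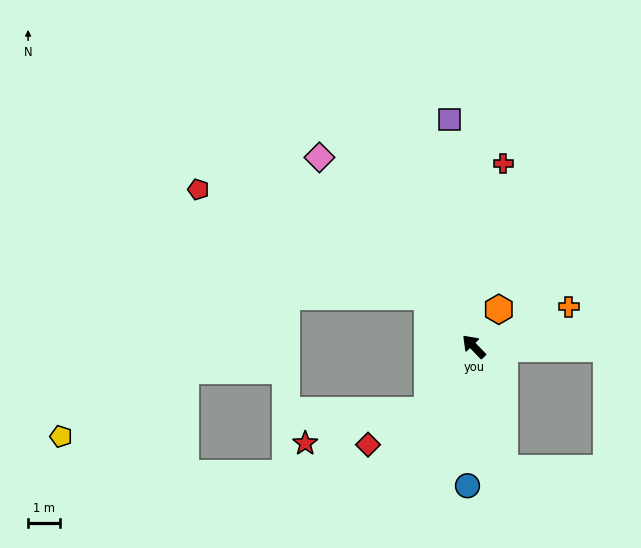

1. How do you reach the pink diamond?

turn right 5°, forward 7.8 m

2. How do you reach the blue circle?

turn left 133°, forward 4.4 m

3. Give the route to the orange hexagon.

turn right 78°, forward 1.4 m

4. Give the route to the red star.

blocked — turn left 100°, forward 2.5 m, then turn right 39°, forward 4.0 m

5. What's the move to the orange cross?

turn right 111°, forward 3.3 m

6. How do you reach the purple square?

turn right 38°, forward 7.3 m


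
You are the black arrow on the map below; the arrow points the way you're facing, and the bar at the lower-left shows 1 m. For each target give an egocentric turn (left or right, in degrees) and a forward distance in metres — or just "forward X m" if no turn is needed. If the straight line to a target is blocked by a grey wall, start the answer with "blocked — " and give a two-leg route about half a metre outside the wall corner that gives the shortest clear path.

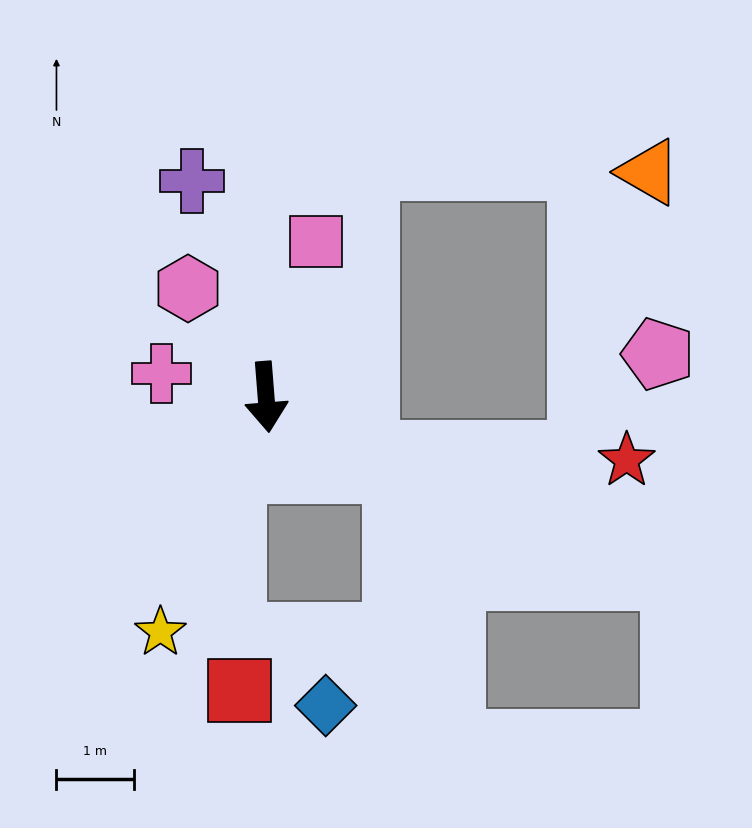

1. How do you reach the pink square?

turn left 158°, forward 2.1 m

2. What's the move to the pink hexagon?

turn right 149°, forward 1.7 m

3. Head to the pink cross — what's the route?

turn right 107°, forward 1.4 m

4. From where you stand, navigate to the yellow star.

turn right 29°, forward 3.3 m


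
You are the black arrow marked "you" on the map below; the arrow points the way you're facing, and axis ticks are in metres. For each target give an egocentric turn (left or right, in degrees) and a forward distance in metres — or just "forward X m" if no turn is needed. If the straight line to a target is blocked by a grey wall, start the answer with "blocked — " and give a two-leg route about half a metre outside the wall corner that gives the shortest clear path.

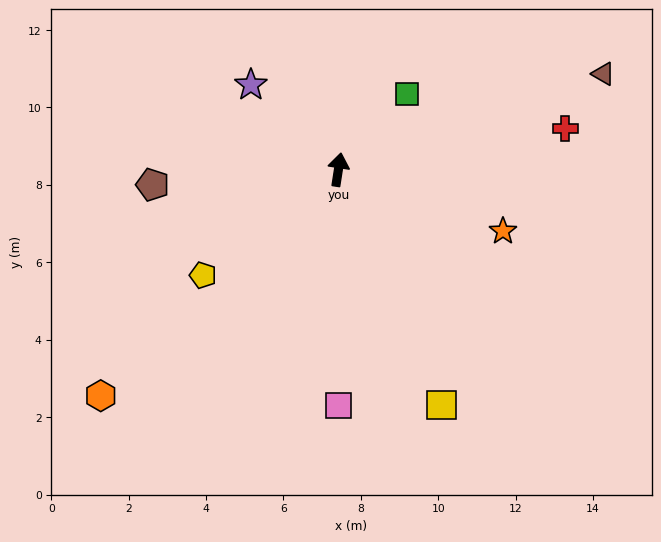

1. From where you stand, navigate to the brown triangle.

turn right 61°, forward 7.3 m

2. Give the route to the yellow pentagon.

turn left 137°, forward 4.4 m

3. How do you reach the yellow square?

turn right 148°, forward 6.6 m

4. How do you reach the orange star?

turn right 102°, forward 4.5 m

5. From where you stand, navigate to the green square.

turn right 33°, forward 2.6 m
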